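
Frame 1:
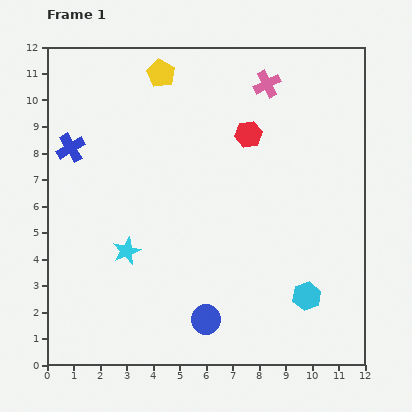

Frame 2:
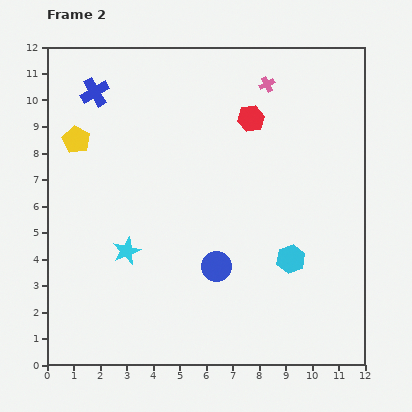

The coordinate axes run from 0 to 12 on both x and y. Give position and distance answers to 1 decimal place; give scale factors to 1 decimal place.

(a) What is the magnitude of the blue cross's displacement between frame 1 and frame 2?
2.3

The blue cross moved from (0.9, 8.2) to (1.8, 10.3), a distance of √(0.9² + 2.1²) ≈ 2.3.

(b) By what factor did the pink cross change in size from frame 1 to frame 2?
0.6×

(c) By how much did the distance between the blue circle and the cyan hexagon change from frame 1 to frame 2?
-1.1

Distance in frame 1: 3.9. Distance in frame 2: 2.8.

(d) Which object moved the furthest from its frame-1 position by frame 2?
the yellow pentagon

(moved 4.1; next 2.3)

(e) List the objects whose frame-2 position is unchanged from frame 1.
the pink cross, the cyan star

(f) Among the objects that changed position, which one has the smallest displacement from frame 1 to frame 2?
the red hexagon

(moved 0.6)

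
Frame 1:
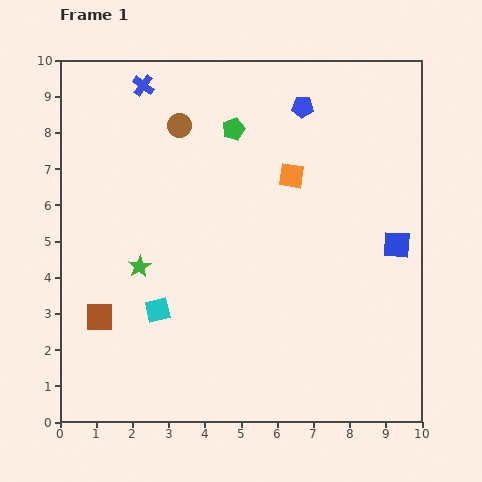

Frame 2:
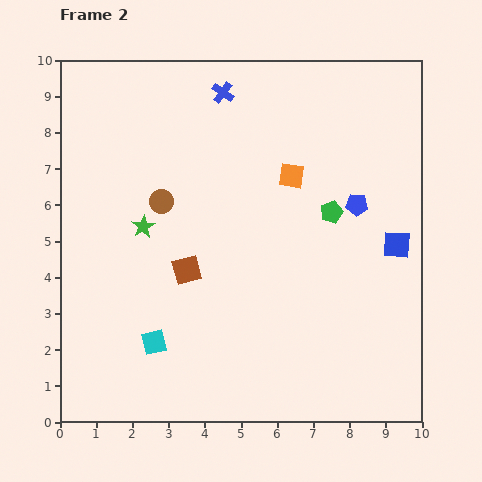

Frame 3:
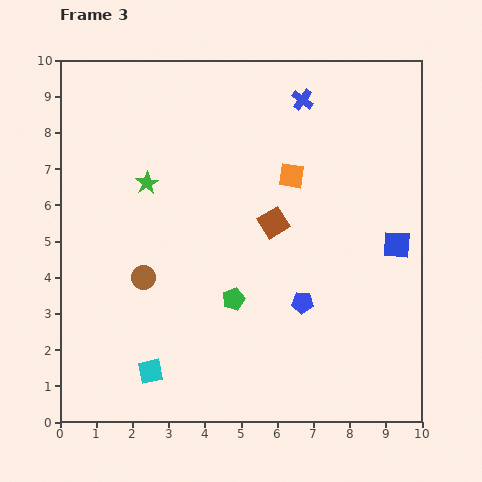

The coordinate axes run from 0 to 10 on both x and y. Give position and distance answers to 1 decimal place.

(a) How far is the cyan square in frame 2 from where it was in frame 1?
0.9

The cyan square moved from (2.7, 3.1) to (2.6, 2.2), a distance of √(0.1² + 0.9²) ≈ 0.9.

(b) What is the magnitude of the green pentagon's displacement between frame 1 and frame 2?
3.5

The green pentagon moved from (4.8, 8.1) to (7.5, 5.8), a distance of √(2.7² + 2.3²) ≈ 3.5.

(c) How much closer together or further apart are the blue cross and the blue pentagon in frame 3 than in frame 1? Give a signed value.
+1.2

Distance in frame 1: 4.4. Distance in frame 3: 5.6.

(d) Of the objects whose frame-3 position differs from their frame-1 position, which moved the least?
the cyan square

(moved 1.7)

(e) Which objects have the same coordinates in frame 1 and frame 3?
the orange square, the blue square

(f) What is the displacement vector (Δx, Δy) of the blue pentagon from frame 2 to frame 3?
(-1.5, -2.7)

The blue pentagon was at (8.2, 6.0) in frame 2 and (6.7, 3.3) in frame 3.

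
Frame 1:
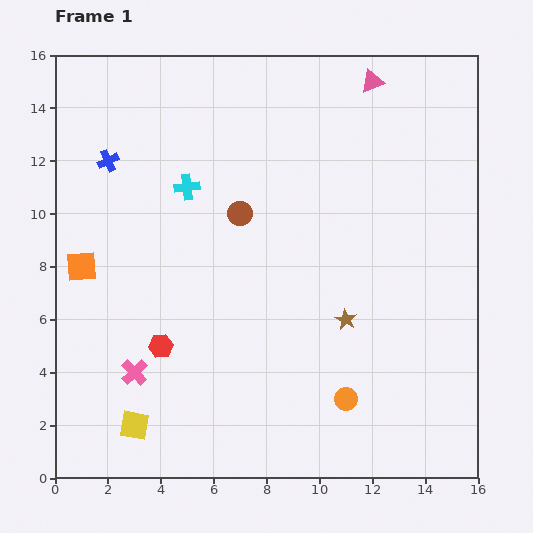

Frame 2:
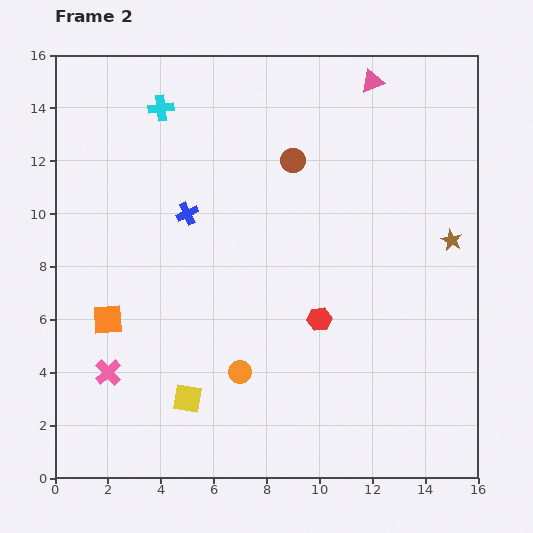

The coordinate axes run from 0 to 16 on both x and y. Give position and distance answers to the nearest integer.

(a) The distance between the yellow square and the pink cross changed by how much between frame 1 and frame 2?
+1

Distance in frame 1: 2. Distance in frame 2: 3.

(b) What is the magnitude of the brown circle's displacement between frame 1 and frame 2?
3

The brown circle moved from (7, 10) to (9, 12), a distance of √(2² + 2²) ≈ 3.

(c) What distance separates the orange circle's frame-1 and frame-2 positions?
4

The orange circle moved from (11, 3) to (7, 4), a distance of √(4² + 1²) ≈ 4.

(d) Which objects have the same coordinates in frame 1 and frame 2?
the pink triangle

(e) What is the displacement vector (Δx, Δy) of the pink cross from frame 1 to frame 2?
(-1, 0)

The pink cross was at (3, 4) in frame 1 and (2, 4) in frame 2.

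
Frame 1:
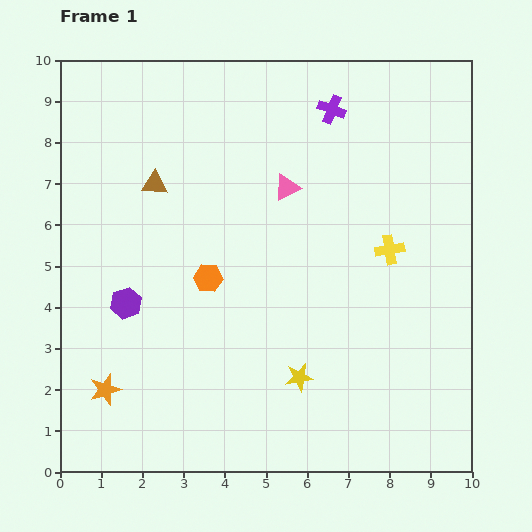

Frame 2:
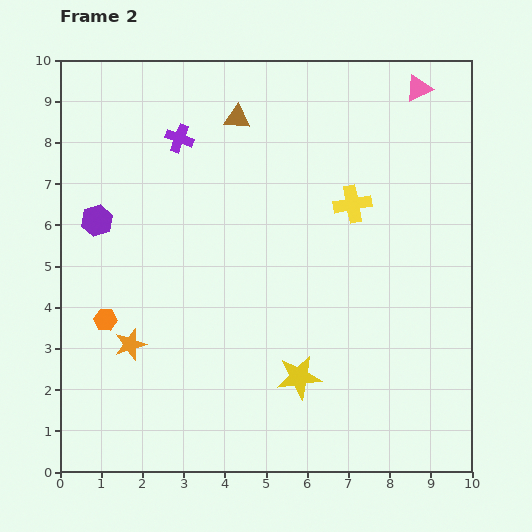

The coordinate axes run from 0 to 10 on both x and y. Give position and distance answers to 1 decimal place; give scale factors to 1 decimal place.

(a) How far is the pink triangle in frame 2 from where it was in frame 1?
4.0

The pink triangle moved from (5.5, 6.9) to (8.7, 9.3), a distance of √(3.2² + 2.4²) ≈ 4.0.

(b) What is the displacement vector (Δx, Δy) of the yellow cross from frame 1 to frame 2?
(-0.9, 1.1)

The yellow cross was at (8.0, 5.4) in frame 1 and (7.1, 6.5) in frame 2.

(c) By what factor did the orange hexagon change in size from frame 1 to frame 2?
0.8×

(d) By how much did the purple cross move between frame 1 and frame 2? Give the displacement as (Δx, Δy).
(-3.7, -0.7)

The purple cross was at (6.6, 8.8) in frame 1 and (2.9, 8.1) in frame 2.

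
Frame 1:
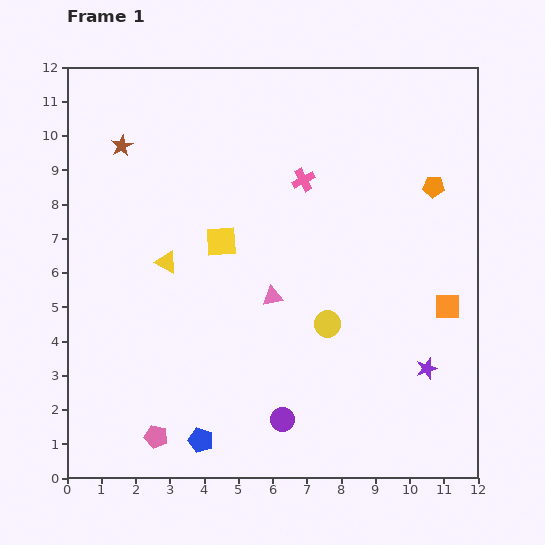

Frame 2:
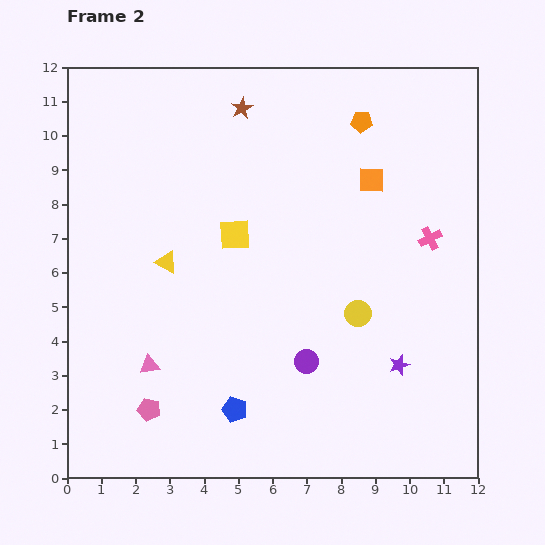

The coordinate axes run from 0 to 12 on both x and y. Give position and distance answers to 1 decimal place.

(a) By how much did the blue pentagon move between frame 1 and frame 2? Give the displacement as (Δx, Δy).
(1.0, 0.9)

The blue pentagon was at (3.9, 1.1) in frame 1 and (4.9, 2.0) in frame 2.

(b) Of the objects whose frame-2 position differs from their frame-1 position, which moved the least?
the yellow square

(moved 0.4)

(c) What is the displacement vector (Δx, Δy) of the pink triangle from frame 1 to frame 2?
(-3.6, -2.0)

The pink triangle was at (6.0, 5.3) in frame 1 and (2.4, 3.3) in frame 2.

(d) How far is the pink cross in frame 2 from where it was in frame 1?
4.1

The pink cross moved from (6.9, 8.7) to (10.6, 7.0), a distance of √(3.7² + 1.7²) ≈ 4.1.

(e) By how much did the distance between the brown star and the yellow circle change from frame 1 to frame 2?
-1.0

Distance in frame 1: 7.9. Distance in frame 2: 6.9.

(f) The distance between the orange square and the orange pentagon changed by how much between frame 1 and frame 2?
-1.8

Distance in frame 1: 3.5. Distance in frame 2: 1.7.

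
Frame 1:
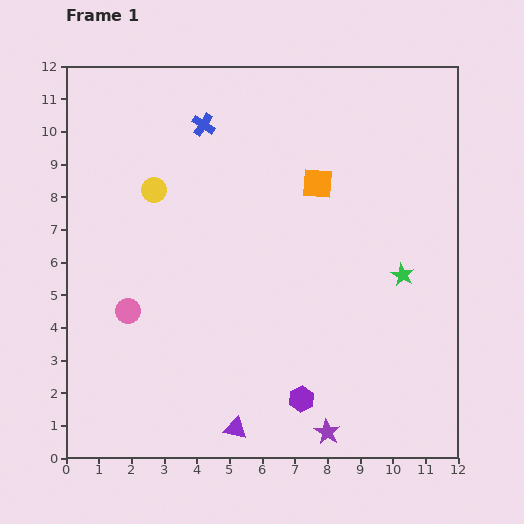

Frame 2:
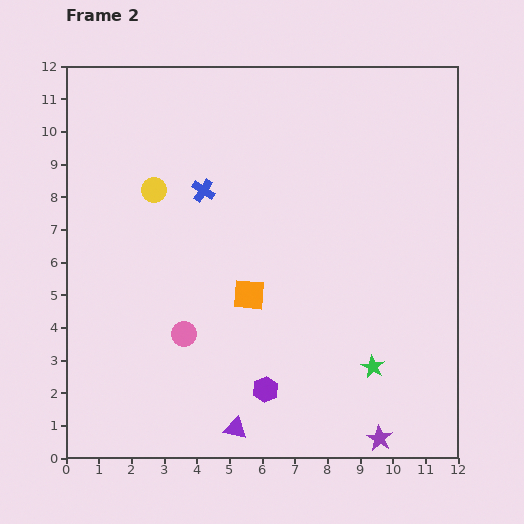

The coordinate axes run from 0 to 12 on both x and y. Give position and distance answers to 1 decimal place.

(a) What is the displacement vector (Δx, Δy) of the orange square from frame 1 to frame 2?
(-2.1, -3.4)

The orange square was at (7.7, 8.4) in frame 1 and (5.6, 5.0) in frame 2.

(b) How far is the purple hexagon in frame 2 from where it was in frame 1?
1.1

The purple hexagon moved from (7.2, 1.8) to (6.1, 2.1), a distance of √(1.1² + 0.3²) ≈ 1.1.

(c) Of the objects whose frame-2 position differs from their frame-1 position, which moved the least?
the purple hexagon

(moved 1.1)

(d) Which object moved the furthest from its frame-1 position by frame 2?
the orange square

(moved 4.0; next 2.9)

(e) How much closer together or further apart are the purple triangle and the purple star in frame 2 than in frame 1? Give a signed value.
+1.6

Distance in frame 1: 2.8. Distance in frame 2: 4.4.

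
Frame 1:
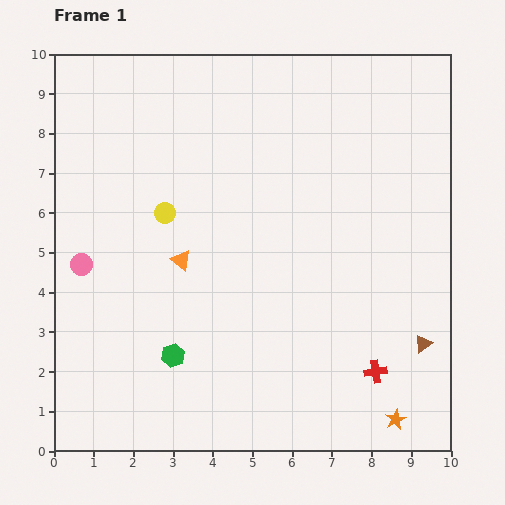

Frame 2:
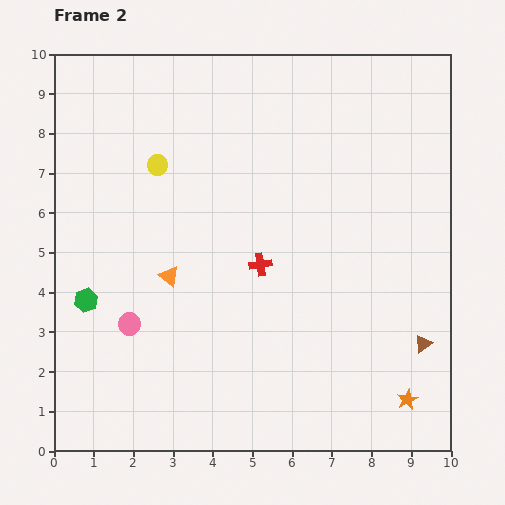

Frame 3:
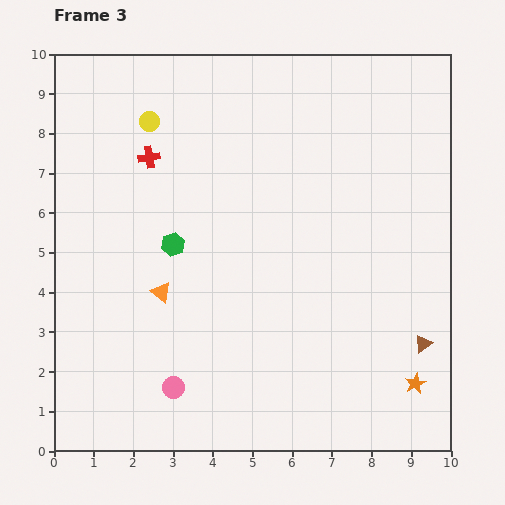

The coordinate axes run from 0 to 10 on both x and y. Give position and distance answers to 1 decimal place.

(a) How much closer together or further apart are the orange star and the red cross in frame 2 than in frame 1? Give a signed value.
+3.7

Distance in frame 1: 1.3. Distance in frame 2: 5.0.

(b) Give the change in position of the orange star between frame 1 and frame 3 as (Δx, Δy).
(0.5, 0.9)

The orange star was at (8.6, 0.8) in frame 1 and (9.1, 1.7) in frame 3.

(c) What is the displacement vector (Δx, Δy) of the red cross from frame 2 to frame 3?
(-2.8, 2.7)

The red cross was at (5.2, 4.7) in frame 2 and (2.4, 7.4) in frame 3.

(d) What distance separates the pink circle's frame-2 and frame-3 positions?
1.9

The pink circle moved from (1.9, 3.2) to (3.0, 1.6), a distance of √(1.1² + 1.6²) ≈ 1.9.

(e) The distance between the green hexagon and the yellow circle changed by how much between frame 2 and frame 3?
-0.6

Distance in frame 2: 3.8. Distance in frame 3: 3.2.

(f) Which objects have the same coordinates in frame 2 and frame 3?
the brown triangle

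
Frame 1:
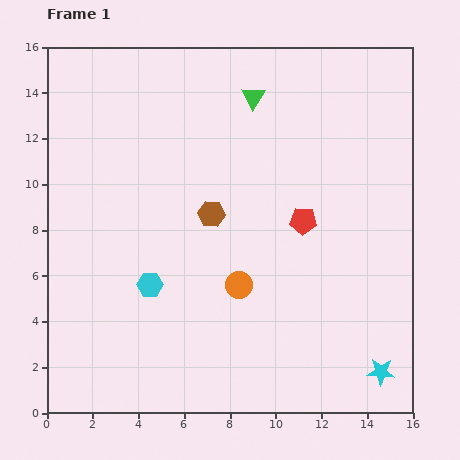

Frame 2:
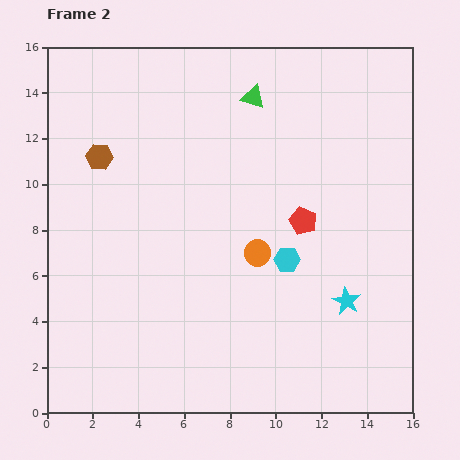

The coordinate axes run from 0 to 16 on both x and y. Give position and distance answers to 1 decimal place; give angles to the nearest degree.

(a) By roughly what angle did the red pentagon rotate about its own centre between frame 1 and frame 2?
21° clockwise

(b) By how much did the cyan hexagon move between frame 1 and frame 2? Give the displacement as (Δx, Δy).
(6.0, 1.1)

The cyan hexagon was at (4.5, 5.6) in frame 1 and (10.5, 6.7) in frame 2.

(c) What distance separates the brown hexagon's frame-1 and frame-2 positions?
5.5

The brown hexagon moved from (7.2, 8.7) to (2.3, 11.2), a distance of √(4.9² + 2.5²) ≈ 5.5.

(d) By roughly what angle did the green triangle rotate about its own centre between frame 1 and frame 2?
44° counter-clockwise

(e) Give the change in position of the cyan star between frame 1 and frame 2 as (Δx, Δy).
(-1.5, 3.1)

The cyan star was at (14.6, 1.8) in frame 1 and (13.1, 4.9) in frame 2.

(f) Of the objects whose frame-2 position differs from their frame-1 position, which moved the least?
the orange circle

(moved 1.6)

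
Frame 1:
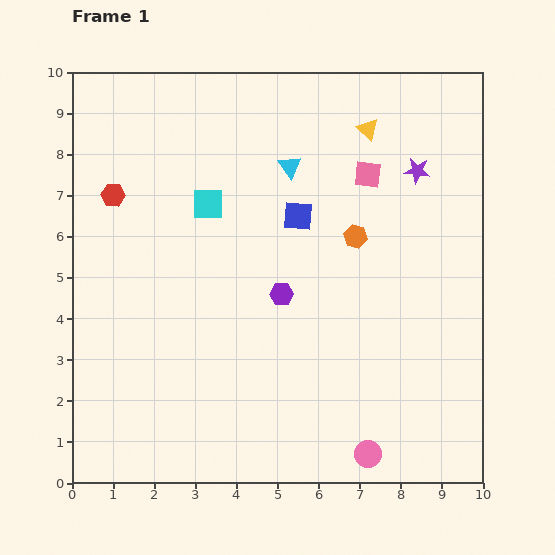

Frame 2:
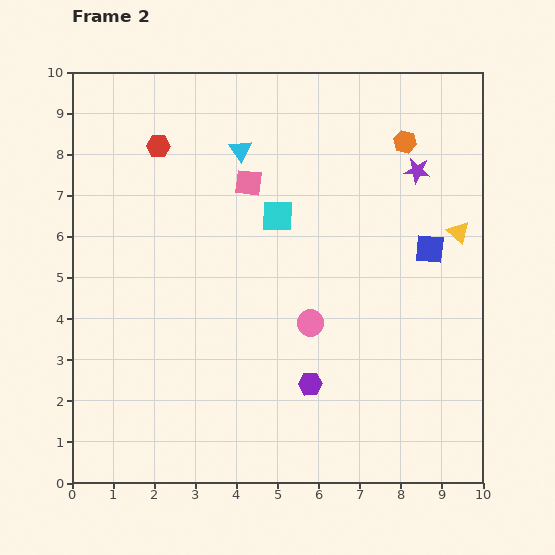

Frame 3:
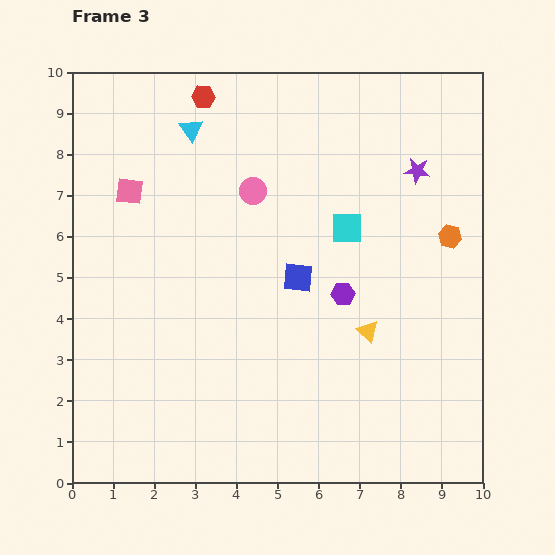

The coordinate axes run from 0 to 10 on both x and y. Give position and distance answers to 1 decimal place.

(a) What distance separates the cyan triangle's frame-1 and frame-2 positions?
1.3

The cyan triangle moved from (5.3, 7.7) to (4.1, 8.1), a distance of √(1.2² + 0.4²) ≈ 1.3.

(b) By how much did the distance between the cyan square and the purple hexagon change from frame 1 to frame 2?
+1.4

Distance in frame 1: 2.8. Distance in frame 2: 4.2.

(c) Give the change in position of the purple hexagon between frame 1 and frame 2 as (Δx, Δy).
(0.7, -2.2)

The purple hexagon was at (5.1, 4.6) in frame 1 and (5.8, 2.4) in frame 2.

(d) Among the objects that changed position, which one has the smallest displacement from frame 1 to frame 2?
the cyan triangle

(moved 1.3)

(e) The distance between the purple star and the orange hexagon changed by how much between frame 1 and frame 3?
-0.4

Distance in frame 1: 2.2. Distance in frame 3: 1.8.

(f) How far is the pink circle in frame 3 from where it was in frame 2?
3.5

The pink circle moved from (5.8, 3.9) to (4.4, 7.1), a distance of √(1.4² + 3.2²) ≈ 3.5.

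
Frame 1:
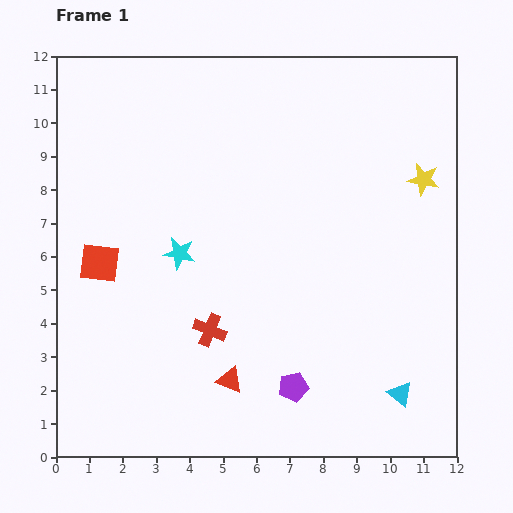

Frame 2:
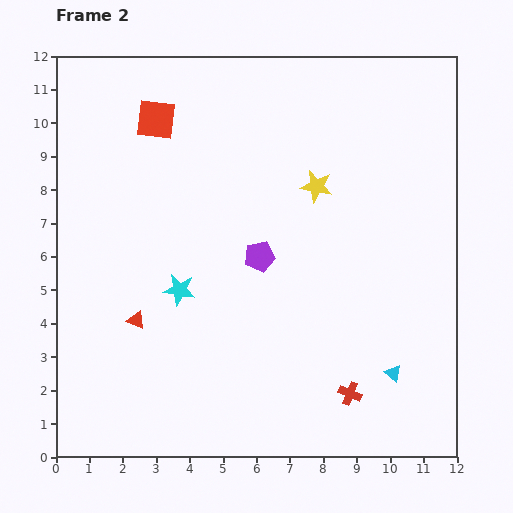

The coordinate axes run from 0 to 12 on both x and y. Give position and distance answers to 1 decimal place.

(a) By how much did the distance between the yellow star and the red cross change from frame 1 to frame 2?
-1.5

Distance in frame 1: 7.8. Distance in frame 2: 6.3.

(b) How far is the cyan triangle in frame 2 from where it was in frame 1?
0.6

The cyan triangle moved from (10.3, 1.9) to (10.1, 2.5), a distance of √(0.2² + 0.6²) ≈ 0.6.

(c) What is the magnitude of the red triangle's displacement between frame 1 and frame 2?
3.3

The red triangle moved from (5.2, 2.3) to (2.4, 4.1), a distance of √(2.8² + 1.8²) ≈ 3.3.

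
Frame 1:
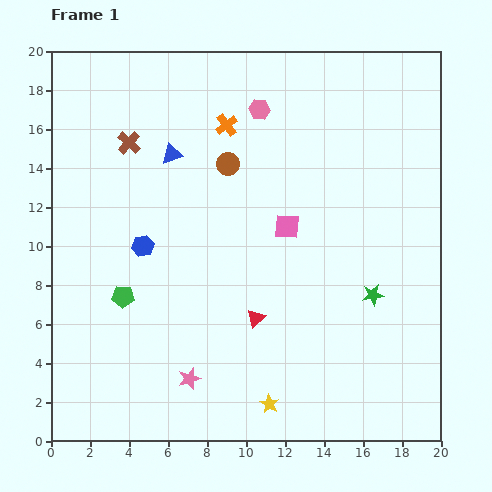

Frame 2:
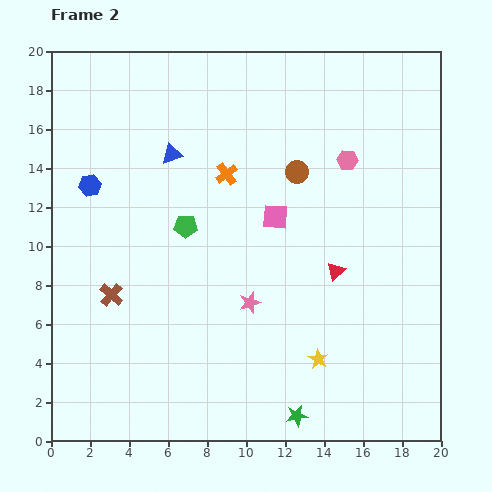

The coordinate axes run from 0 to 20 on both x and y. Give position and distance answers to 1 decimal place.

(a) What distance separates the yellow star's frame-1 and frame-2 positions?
3.4

The yellow star moved from (11.2, 1.9) to (13.7, 4.2), a distance of √(2.5² + 2.3²) ≈ 3.4.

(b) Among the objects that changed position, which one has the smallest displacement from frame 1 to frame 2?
the pink square

(moved 0.8)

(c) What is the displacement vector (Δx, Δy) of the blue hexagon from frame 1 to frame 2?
(-2.7, 3.1)

The blue hexagon was at (4.7, 10.0) in frame 1 and (2.0, 13.1) in frame 2.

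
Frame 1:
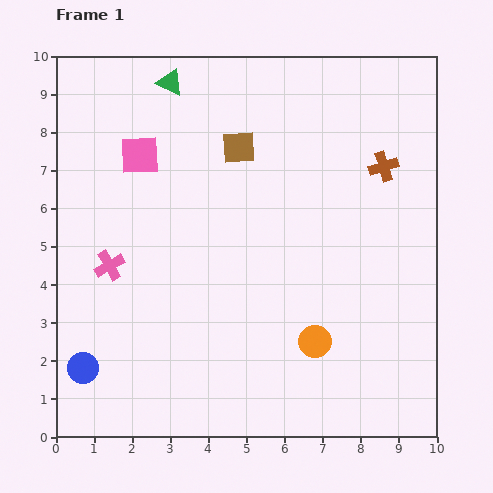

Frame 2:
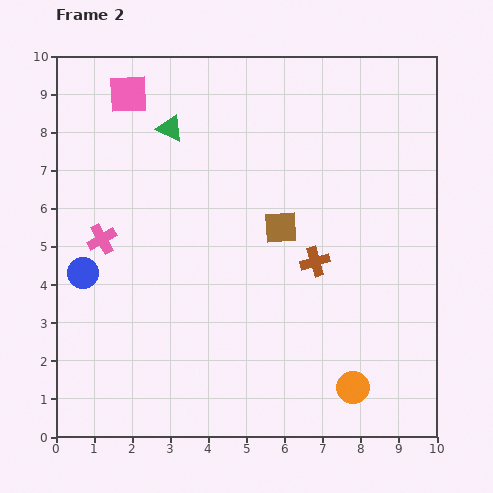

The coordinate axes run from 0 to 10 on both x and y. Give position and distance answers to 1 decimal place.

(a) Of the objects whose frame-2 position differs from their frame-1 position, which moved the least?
the pink cross

(moved 0.7)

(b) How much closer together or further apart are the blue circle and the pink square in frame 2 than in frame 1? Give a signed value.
-0.9

Distance in frame 1: 5.8. Distance in frame 2: 4.9.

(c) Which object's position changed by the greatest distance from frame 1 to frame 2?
the brown cross

(moved 3.1; next 2.5)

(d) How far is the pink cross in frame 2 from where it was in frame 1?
0.7

The pink cross moved from (1.4, 4.5) to (1.2, 5.2), a distance of √(0.2² + 0.7²) ≈ 0.7.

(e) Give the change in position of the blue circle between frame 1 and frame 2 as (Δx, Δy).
(0.0, 2.5)

The blue circle was at (0.7, 1.8) in frame 1 and (0.7, 4.3) in frame 2.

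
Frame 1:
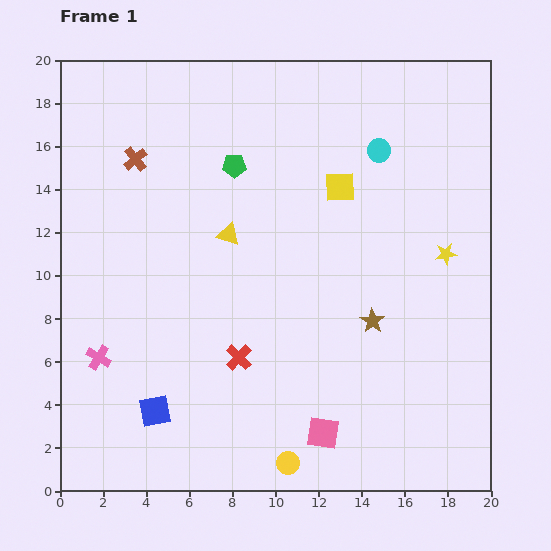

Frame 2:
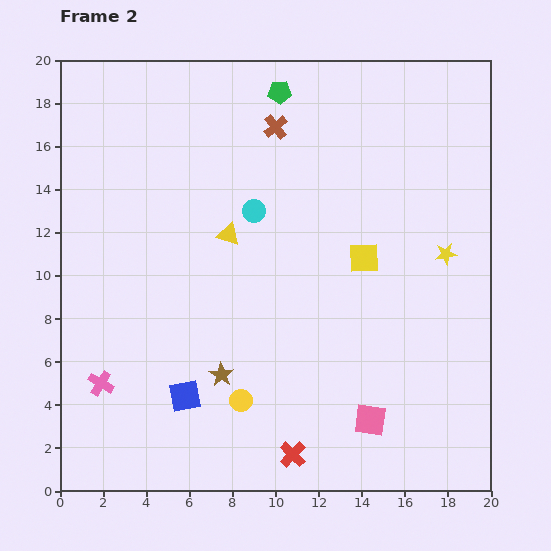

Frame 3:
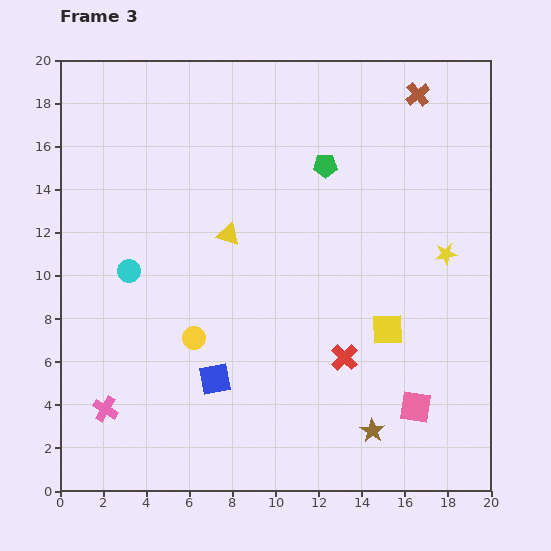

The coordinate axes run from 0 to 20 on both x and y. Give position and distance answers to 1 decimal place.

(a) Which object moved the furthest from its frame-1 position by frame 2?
the brown star

(moved 7.4; next 6.7)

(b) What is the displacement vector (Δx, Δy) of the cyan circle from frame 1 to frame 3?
(-11.6, -5.6)

The cyan circle was at (14.8, 15.8) in frame 1 and (3.2, 10.2) in frame 3.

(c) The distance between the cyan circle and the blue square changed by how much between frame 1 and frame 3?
-9.6

Distance in frame 1: 16.0. Distance in frame 3: 6.4.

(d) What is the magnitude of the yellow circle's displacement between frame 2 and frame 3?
3.6

The yellow circle moved from (8.4, 4.2) to (6.2, 7.1), a distance of √(2.2² + 2.9²) ≈ 3.6.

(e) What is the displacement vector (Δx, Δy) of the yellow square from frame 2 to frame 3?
(1.1, -3.3)

The yellow square was at (14.1, 10.8) in frame 2 and (15.2, 7.5) in frame 3.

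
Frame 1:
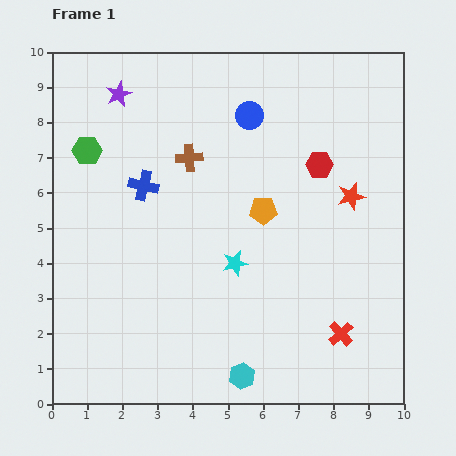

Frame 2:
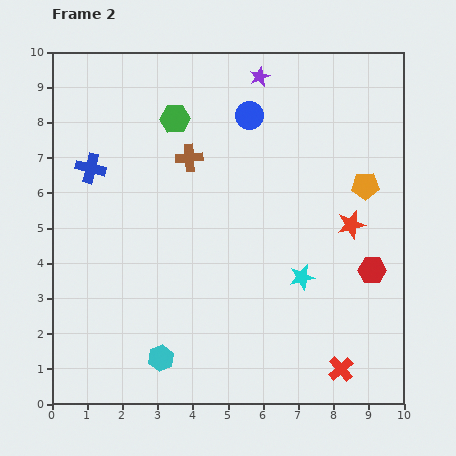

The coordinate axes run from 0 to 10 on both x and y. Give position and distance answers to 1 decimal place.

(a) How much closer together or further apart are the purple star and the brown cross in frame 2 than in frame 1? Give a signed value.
+0.3

Distance in frame 1: 2.7. Distance in frame 2: 3.0.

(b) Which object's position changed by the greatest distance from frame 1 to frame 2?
the purple star

(moved 4.0; next 3.4)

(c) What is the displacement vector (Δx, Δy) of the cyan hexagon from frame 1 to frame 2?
(-2.3, 0.5)

The cyan hexagon was at (5.4, 0.8) in frame 1 and (3.1, 1.3) in frame 2.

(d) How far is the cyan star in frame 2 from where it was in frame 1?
1.9

The cyan star moved from (5.2, 4.0) to (7.1, 3.6), a distance of √(1.9² + 0.4²) ≈ 1.9.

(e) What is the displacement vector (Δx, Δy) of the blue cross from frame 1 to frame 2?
(-1.5, 0.5)

The blue cross was at (2.6, 6.2) in frame 1 and (1.1, 6.7) in frame 2.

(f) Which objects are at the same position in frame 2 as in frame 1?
the blue circle, the brown cross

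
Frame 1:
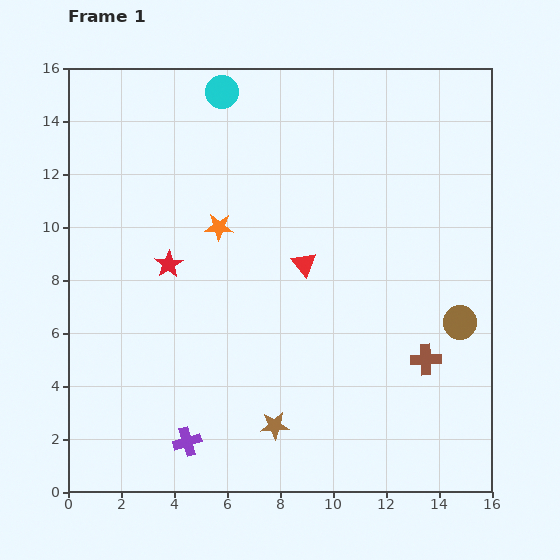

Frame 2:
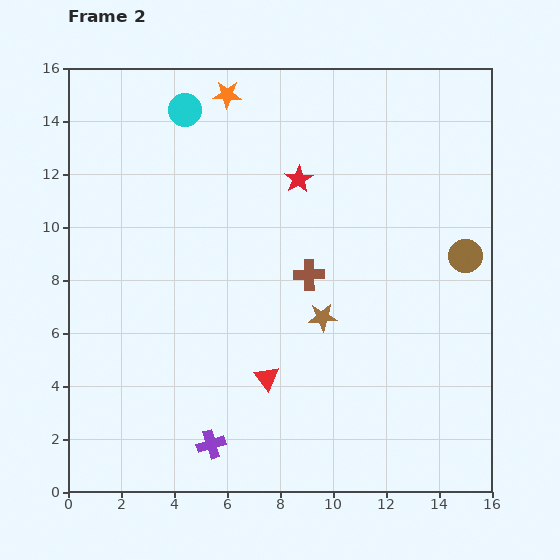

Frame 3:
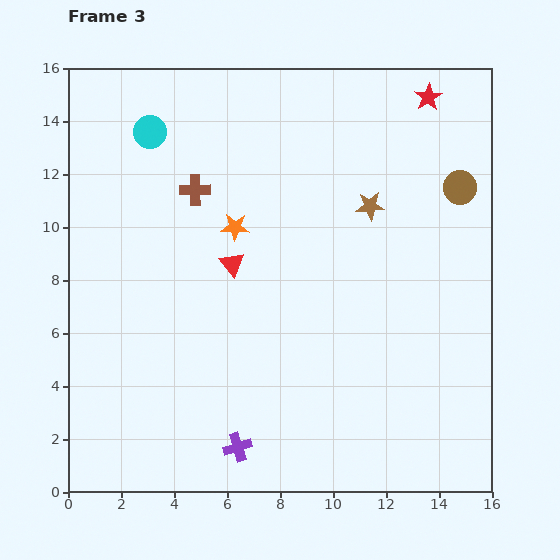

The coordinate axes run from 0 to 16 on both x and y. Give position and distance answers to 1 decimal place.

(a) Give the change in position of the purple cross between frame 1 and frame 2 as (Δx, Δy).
(0.9, -0.1)

The purple cross was at (4.5, 1.9) in frame 1 and (5.4, 1.8) in frame 2.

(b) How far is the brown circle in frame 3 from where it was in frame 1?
5.1

The brown circle moved from (14.8, 6.4) to (14.8, 11.5), a distance of √(0.0² + 5.1²) ≈ 5.1.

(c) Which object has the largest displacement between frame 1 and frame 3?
the red star

(moved 11.7; next 10.8)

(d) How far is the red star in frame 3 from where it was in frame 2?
5.8

The red star moved from (8.7, 11.8) to (13.6, 14.9), a distance of √(4.9² + 3.1²) ≈ 5.8.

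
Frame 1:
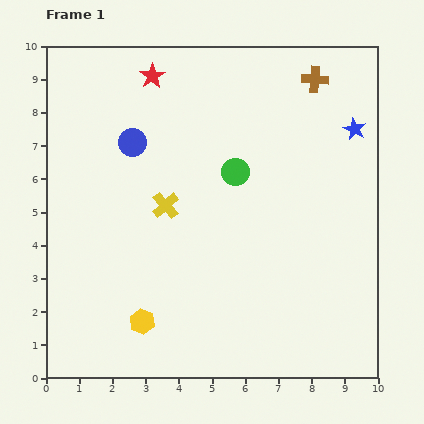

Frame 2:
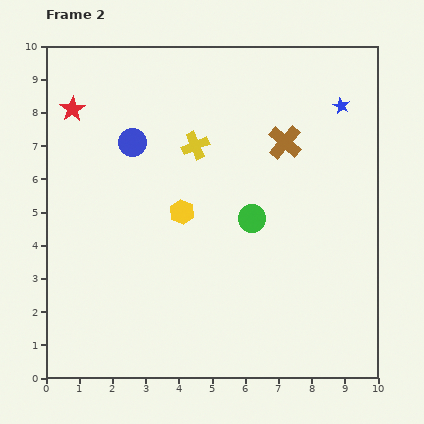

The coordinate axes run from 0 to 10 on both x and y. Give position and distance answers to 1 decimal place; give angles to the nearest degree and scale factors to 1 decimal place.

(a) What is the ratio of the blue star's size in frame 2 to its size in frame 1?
0.7×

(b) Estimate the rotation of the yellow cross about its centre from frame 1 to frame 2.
19° clockwise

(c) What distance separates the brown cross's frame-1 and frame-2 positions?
2.1

The brown cross moved from (8.1, 9.0) to (7.2, 7.1), a distance of √(0.9² + 1.9²) ≈ 2.1.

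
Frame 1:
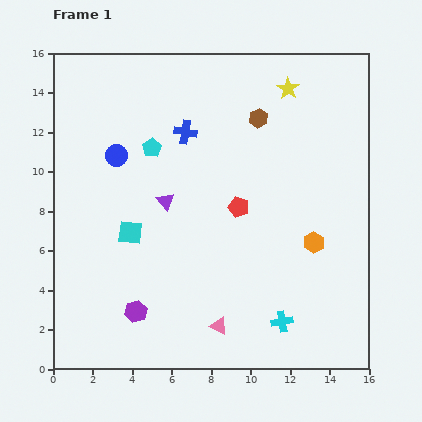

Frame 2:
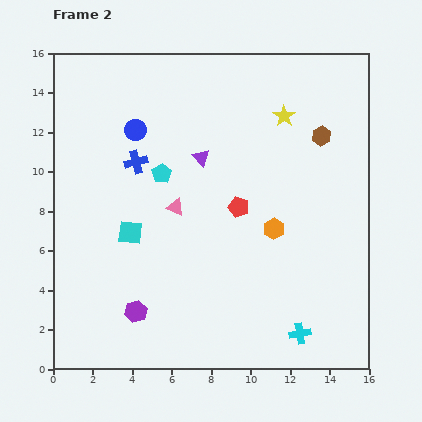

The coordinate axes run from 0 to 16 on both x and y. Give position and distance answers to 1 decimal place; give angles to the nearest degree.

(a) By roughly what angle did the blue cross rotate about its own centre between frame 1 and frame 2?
24° counter-clockwise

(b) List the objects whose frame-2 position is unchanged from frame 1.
the purple hexagon, the red pentagon, the cyan square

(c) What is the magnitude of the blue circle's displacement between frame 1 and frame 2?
1.6

The blue circle moved from (3.2, 10.8) to (4.2, 12.1), a distance of √(1.0² + 1.3²) ≈ 1.6.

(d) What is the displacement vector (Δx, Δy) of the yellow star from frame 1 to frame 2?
(-0.2, -1.4)

The yellow star was at (11.9, 14.2) in frame 1 and (11.7, 12.8) in frame 2.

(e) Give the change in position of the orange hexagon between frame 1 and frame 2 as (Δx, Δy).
(-2.0, 0.7)

The orange hexagon was at (13.2, 6.4) in frame 1 and (11.2, 7.1) in frame 2.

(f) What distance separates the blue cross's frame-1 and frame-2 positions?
2.9

The blue cross moved from (6.7, 12.0) to (4.2, 10.5), a distance of √(2.5² + 1.5²) ≈ 2.9.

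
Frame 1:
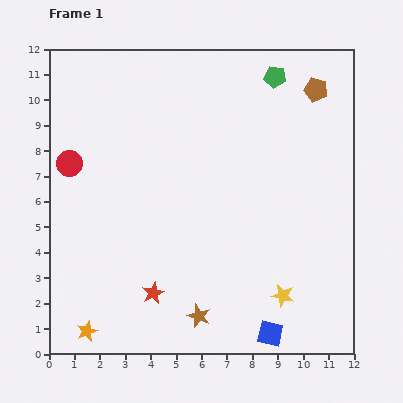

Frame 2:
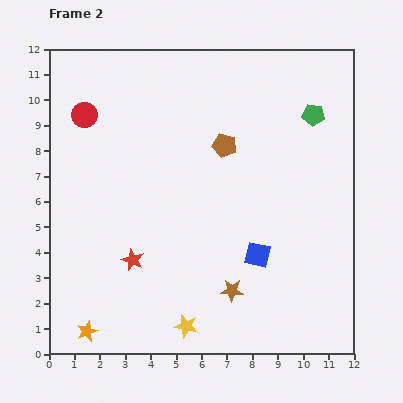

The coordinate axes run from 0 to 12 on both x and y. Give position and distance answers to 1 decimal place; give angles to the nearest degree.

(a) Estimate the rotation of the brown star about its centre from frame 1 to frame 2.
18° counter-clockwise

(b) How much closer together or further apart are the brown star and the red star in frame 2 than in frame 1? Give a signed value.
+2.1

Distance in frame 1: 2.0. Distance in frame 2: 4.1.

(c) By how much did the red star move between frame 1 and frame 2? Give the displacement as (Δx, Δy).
(-0.8, 1.3)

The red star was at (4.1, 2.4) in frame 1 and (3.3, 3.7) in frame 2.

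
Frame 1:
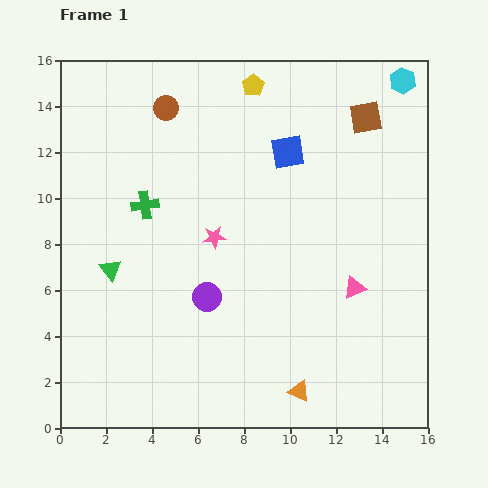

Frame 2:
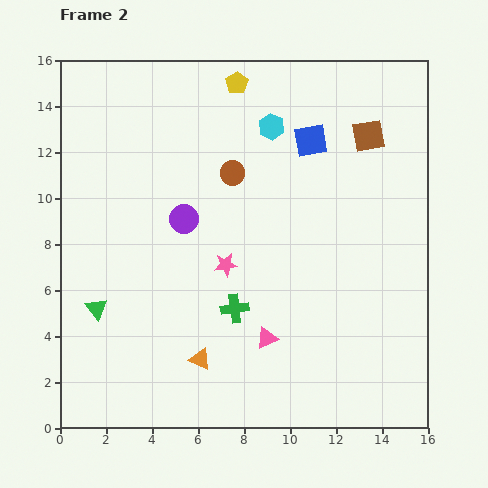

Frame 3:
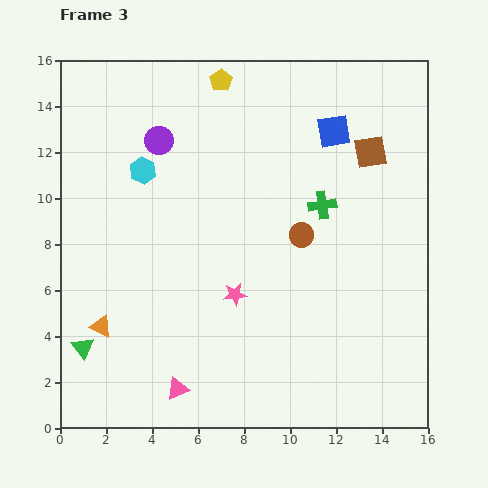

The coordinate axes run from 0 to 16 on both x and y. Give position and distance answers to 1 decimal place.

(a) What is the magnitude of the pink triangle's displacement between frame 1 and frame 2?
4.4

The pink triangle moved from (12.8, 6.1) to (9.0, 3.9), a distance of √(3.8² + 2.2²) ≈ 4.4.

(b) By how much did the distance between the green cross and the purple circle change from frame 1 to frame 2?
-0.3

Distance in frame 1: 4.8. Distance in frame 2: 4.5.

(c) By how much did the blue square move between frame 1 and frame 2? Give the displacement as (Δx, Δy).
(1.0, 0.5)

The blue square was at (9.9, 12.0) in frame 1 and (10.9, 12.5) in frame 2.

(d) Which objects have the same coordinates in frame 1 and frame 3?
none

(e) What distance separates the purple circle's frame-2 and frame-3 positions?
3.6

The purple circle moved from (5.4, 9.1) to (4.3, 12.5), a distance of √(1.1² + 3.4²) ≈ 3.6.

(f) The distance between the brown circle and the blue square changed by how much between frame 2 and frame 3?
+1.0

Distance in frame 2: 3.7. Distance in frame 3: 4.7.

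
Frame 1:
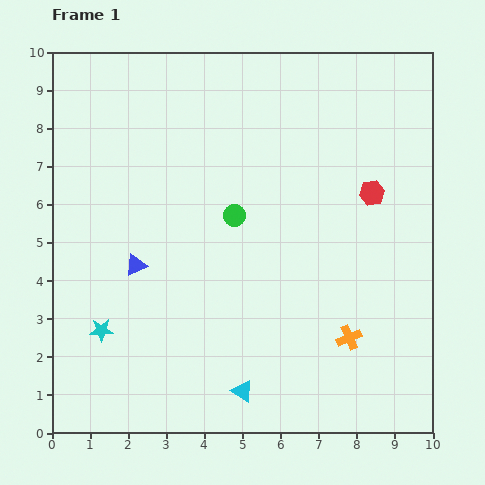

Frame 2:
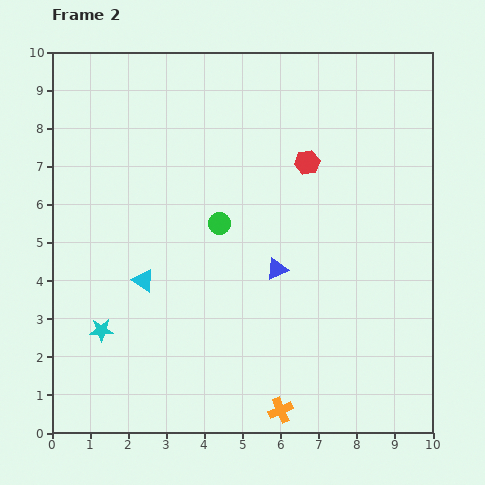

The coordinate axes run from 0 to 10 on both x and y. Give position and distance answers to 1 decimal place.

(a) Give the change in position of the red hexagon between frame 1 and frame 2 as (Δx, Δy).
(-1.7, 0.8)

The red hexagon was at (8.4, 6.3) in frame 1 and (6.7, 7.1) in frame 2.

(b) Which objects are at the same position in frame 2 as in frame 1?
the cyan star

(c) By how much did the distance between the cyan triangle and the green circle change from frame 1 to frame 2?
-2.1

Distance in frame 1: 4.6. Distance in frame 2: 2.5.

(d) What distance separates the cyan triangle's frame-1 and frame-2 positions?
3.9

The cyan triangle moved from (5.0, 1.1) to (2.4, 4.0), a distance of √(2.6² + 2.9²) ≈ 3.9.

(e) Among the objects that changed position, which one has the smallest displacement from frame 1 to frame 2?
the green circle

(moved 0.4)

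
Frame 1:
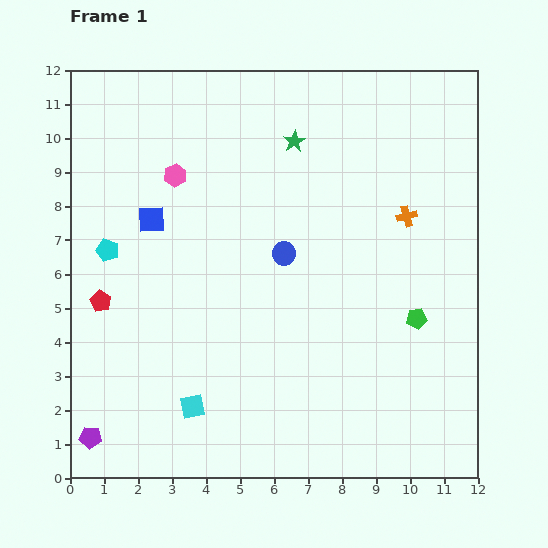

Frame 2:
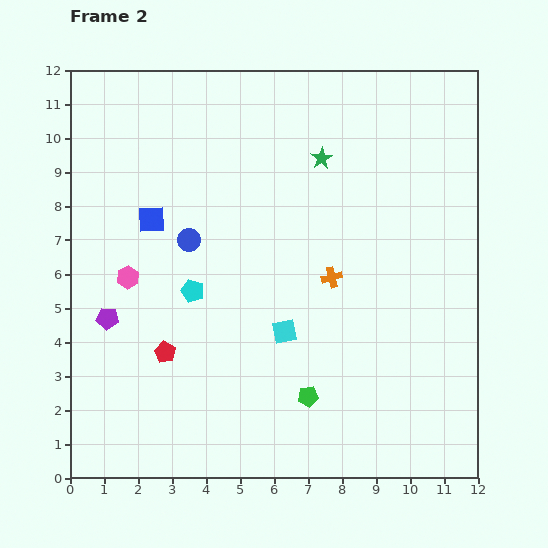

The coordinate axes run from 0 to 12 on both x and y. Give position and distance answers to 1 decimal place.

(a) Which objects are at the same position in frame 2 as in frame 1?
the blue square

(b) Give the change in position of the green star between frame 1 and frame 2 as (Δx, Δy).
(0.8, -0.5)

The green star was at (6.6, 9.9) in frame 1 and (7.4, 9.4) in frame 2.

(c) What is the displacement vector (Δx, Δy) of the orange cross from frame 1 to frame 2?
(-2.2, -1.8)

The orange cross was at (9.9, 7.7) in frame 1 and (7.7, 5.9) in frame 2.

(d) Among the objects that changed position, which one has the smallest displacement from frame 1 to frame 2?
the green star

(moved 0.9)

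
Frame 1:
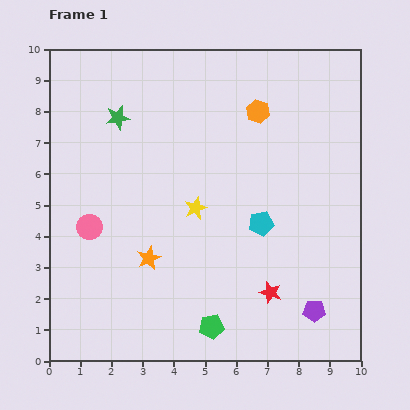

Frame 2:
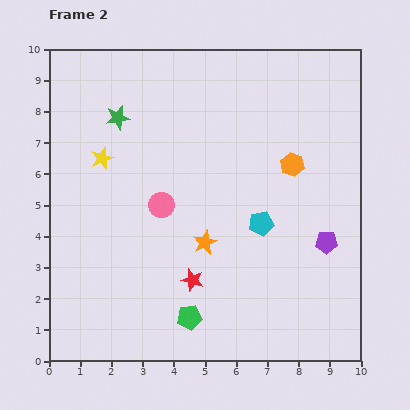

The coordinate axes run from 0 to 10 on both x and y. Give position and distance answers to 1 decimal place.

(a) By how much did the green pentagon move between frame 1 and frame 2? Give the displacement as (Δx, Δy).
(-0.7, 0.3)

The green pentagon was at (5.2, 1.1) in frame 1 and (4.5, 1.4) in frame 2.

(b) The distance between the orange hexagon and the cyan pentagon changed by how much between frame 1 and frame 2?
-1.5

Distance in frame 1: 3.6. Distance in frame 2: 2.1.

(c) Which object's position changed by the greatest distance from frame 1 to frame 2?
the yellow star

(moved 3.4; next 2.5)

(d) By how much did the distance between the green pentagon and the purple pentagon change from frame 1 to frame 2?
+1.7

Distance in frame 1: 3.3. Distance in frame 2: 5.0.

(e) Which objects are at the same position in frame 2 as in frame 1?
the cyan pentagon, the green star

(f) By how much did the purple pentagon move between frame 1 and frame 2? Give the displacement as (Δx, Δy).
(0.4, 2.2)

The purple pentagon was at (8.5, 1.6) in frame 1 and (8.9, 3.8) in frame 2.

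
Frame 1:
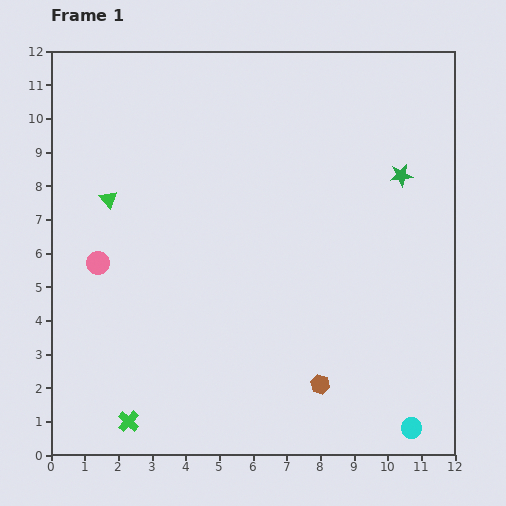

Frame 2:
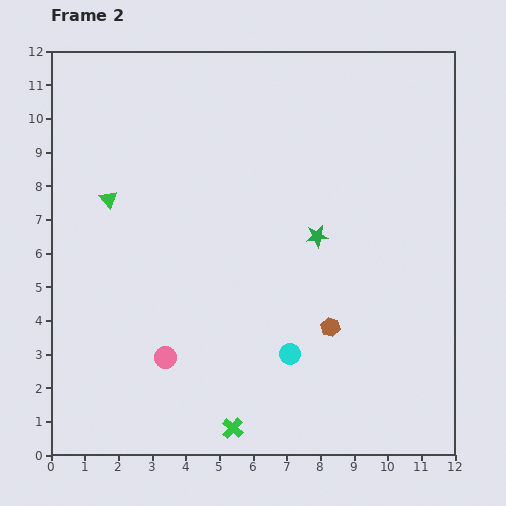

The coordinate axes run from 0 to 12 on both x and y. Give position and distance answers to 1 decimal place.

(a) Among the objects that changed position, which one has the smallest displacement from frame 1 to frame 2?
the brown hexagon

(moved 1.7)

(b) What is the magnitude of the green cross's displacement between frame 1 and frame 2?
3.1

The green cross moved from (2.3, 1.0) to (5.4, 0.8), a distance of √(3.1² + 0.2²) ≈ 3.1.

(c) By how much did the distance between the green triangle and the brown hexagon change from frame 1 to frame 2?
-0.8

Distance in frame 1: 8.4. Distance in frame 2: 7.6.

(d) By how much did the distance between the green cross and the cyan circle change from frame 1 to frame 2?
-5.6

Distance in frame 1: 8.4. Distance in frame 2: 2.8.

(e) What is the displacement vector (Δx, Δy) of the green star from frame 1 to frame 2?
(-2.5, -1.8)

The green star was at (10.4, 8.3) in frame 1 and (7.9, 6.5) in frame 2.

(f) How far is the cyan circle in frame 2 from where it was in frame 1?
4.2

The cyan circle moved from (10.7, 0.8) to (7.1, 3.0), a distance of √(3.6² + 2.2²) ≈ 4.2.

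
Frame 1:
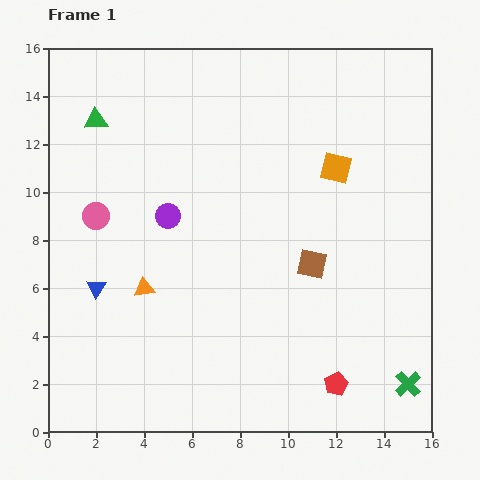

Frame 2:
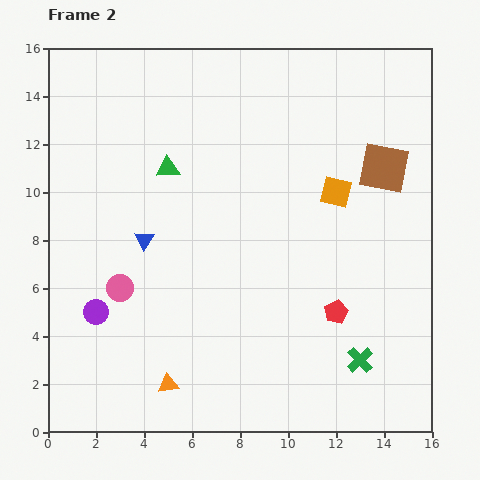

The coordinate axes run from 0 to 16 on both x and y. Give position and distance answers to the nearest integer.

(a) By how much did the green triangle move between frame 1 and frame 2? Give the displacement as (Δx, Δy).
(3, -2)

The green triangle was at (2, 13) in frame 1 and (5, 11) in frame 2.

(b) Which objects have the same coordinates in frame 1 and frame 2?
none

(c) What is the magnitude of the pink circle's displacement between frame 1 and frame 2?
3

The pink circle moved from (2, 9) to (3, 6), a distance of √(1² + 3²) ≈ 3.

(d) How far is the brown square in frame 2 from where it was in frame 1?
5

The brown square moved from (11, 7) to (14, 11), a distance of √(3² + 4²) ≈ 5.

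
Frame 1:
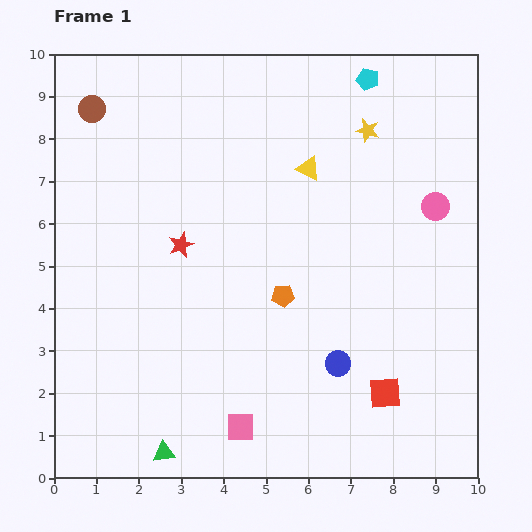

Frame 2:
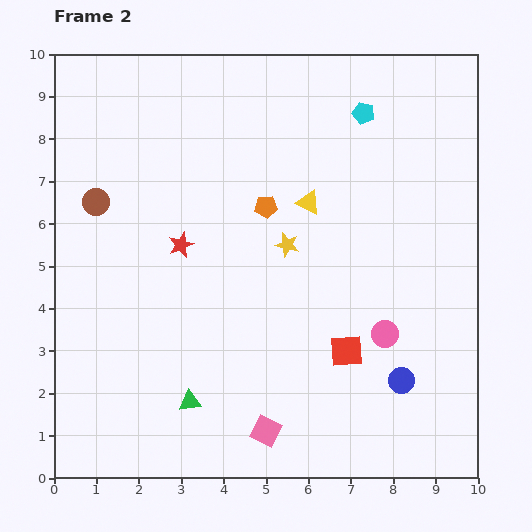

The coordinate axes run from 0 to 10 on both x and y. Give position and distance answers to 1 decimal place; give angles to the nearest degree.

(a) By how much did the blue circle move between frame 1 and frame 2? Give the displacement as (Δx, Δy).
(1.5, -0.4)

The blue circle was at (6.7, 2.7) in frame 1 and (8.2, 2.3) in frame 2.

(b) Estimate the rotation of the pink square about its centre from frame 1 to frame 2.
27° clockwise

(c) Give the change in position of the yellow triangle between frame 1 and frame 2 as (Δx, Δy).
(0.0, -0.8)

The yellow triangle was at (6.0, 7.3) in frame 1 and (6.0, 6.5) in frame 2.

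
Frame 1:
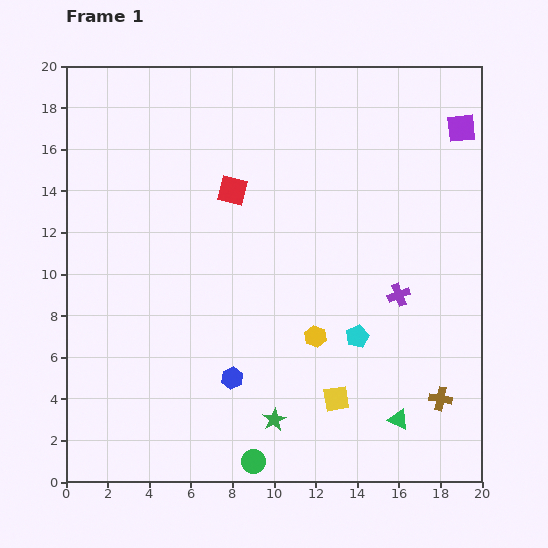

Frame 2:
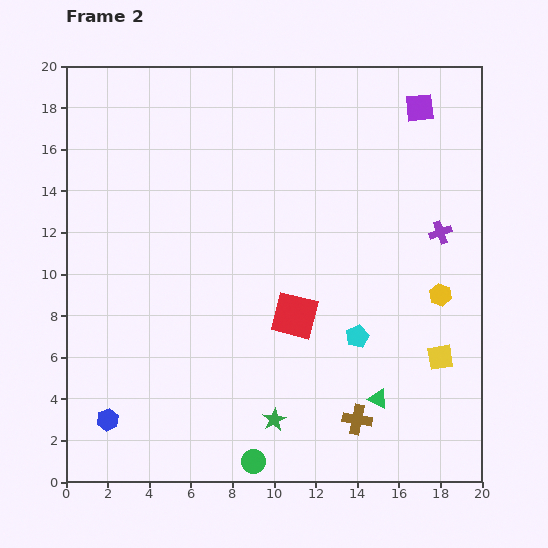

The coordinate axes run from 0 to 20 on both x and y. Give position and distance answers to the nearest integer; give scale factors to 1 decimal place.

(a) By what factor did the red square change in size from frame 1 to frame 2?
1.6×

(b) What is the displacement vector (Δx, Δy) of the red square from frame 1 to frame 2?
(3, -6)

The red square was at (8, 14) in frame 1 and (11, 8) in frame 2.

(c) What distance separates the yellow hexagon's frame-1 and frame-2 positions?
6

The yellow hexagon moved from (12, 7) to (18, 9), a distance of √(6² + 2²) ≈ 6.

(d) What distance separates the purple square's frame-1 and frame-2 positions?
2

The purple square moved from (19, 17) to (17, 18), a distance of √(2² + 1²) ≈ 2.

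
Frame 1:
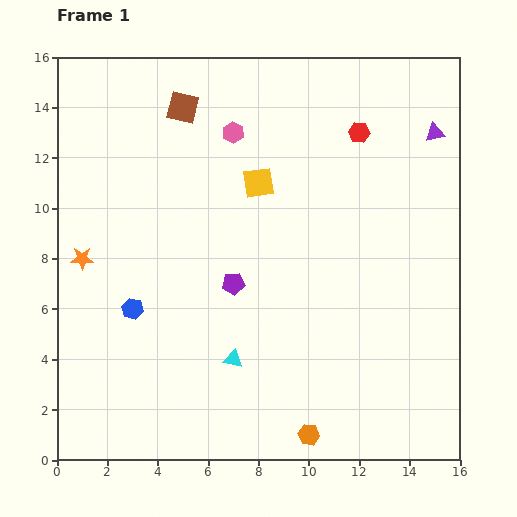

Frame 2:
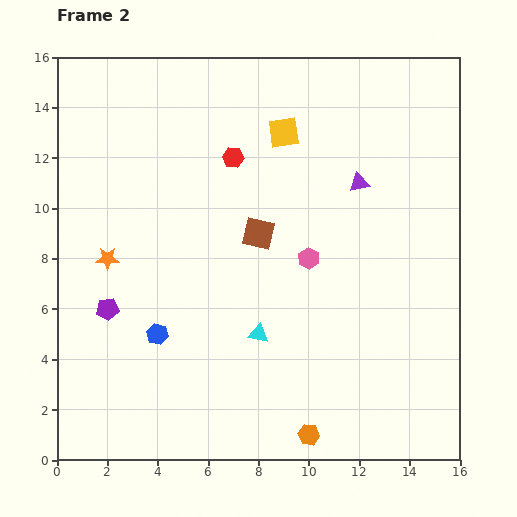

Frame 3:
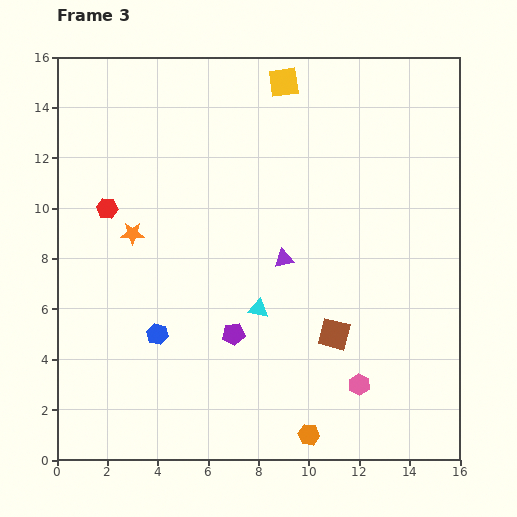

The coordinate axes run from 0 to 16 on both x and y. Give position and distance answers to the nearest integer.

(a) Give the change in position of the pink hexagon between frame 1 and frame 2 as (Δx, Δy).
(3, -5)

The pink hexagon was at (7, 13) in frame 1 and (10, 8) in frame 2.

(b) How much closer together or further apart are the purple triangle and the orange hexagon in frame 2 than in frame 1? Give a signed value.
-3

Distance in frame 1: 13. Distance in frame 2: 10.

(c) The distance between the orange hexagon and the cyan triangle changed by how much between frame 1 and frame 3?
+1

Distance in frame 1: 4. Distance in frame 3: 5.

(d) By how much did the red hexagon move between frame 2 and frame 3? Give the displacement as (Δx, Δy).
(-5, -2)

The red hexagon was at (7, 12) in frame 2 and (2, 10) in frame 3.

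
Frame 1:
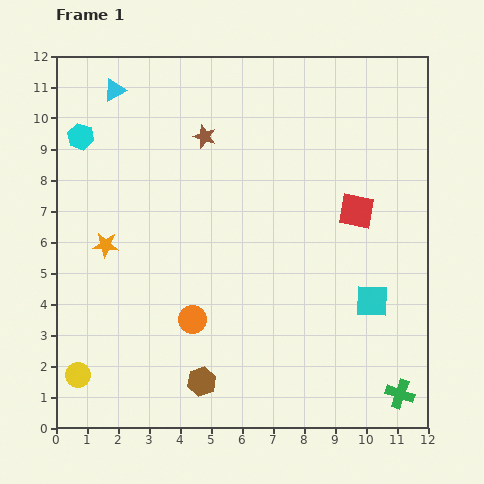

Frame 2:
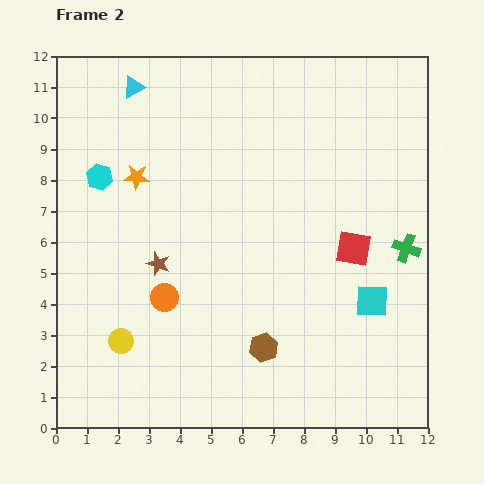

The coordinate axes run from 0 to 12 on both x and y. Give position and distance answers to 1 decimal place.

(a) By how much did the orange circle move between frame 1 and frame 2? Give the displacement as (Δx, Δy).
(-0.9, 0.7)

The orange circle was at (4.4, 3.5) in frame 1 and (3.5, 4.2) in frame 2.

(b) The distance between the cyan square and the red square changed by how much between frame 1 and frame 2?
-1.1

Distance in frame 1: 2.9. Distance in frame 2: 1.8.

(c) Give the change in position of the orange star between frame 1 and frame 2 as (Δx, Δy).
(1.0, 2.2)

The orange star was at (1.6, 5.9) in frame 1 and (2.6, 8.1) in frame 2.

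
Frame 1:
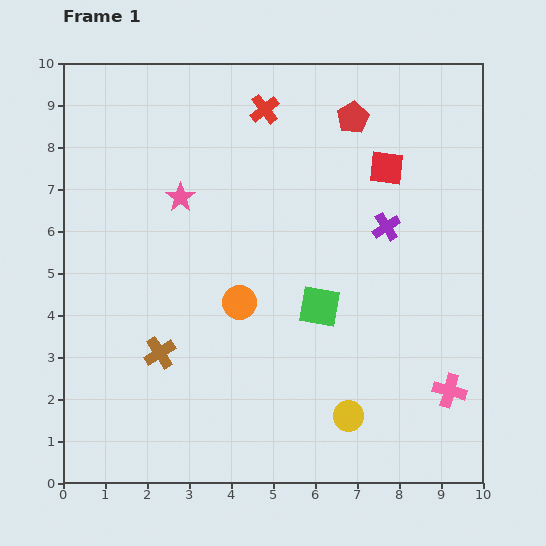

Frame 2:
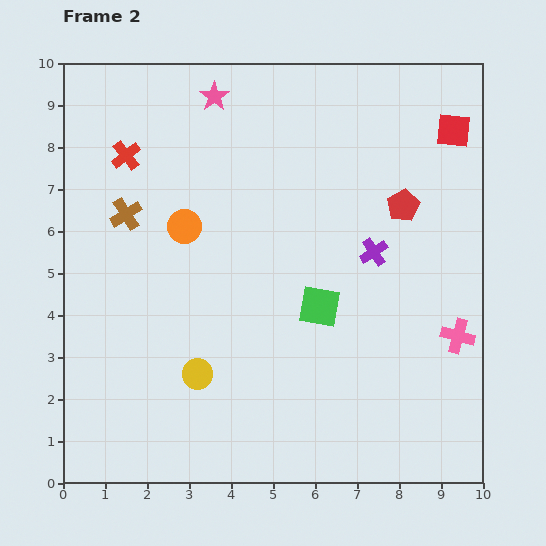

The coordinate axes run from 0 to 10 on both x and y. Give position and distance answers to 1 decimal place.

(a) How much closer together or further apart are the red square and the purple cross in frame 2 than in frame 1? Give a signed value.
+2.1

Distance in frame 1: 1.4. Distance in frame 2: 3.5.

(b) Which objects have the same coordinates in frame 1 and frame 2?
the green square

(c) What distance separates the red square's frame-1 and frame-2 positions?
1.8

The red square moved from (7.7, 7.5) to (9.3, 8.4), a distance of √(1.6² + 0.9²) ≈ 1.8.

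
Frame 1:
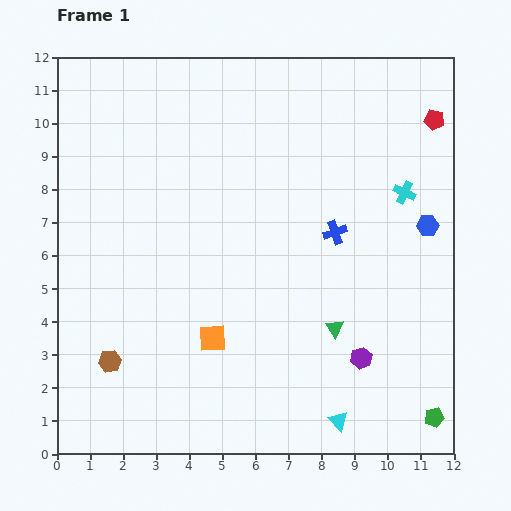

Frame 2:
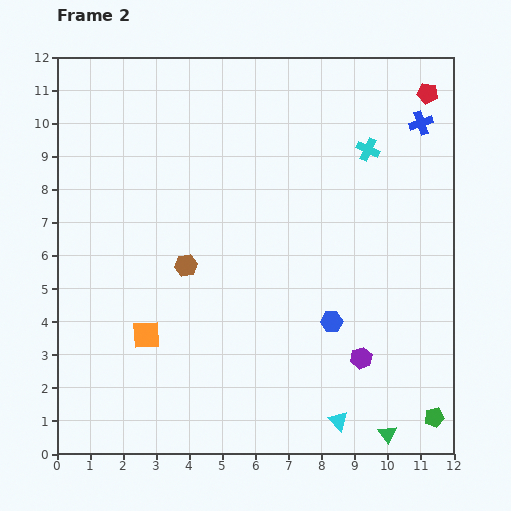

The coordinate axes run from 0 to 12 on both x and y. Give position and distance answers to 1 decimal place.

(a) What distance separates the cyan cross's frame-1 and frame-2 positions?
1.7

The cyan cross moved from (10.5, 7.9) to (9.4, 9.2), a distance of √(1.1² + 1.3²) ≈ 1.7.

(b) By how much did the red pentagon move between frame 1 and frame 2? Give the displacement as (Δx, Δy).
(-0.2, 0.8)

The red pentagon was at (11.4, 10.1) in frame 1 and (11.2, 10.9) in frame 2.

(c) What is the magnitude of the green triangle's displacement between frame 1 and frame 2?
3.6

The green triangle moved from (8.4, 3.8) to (10.0, 0.6), a distance of √(1.6² + 3.2²) ≈ 3.6.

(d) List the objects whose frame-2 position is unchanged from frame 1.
the green pentagon, the purple hexagon, the cyan triangle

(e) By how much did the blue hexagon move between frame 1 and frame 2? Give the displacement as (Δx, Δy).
(-2.9, -2.9)

The blue hexagon was at (11.2, 6.9) in frame 1 and (8.3, 4.0) in frame 2.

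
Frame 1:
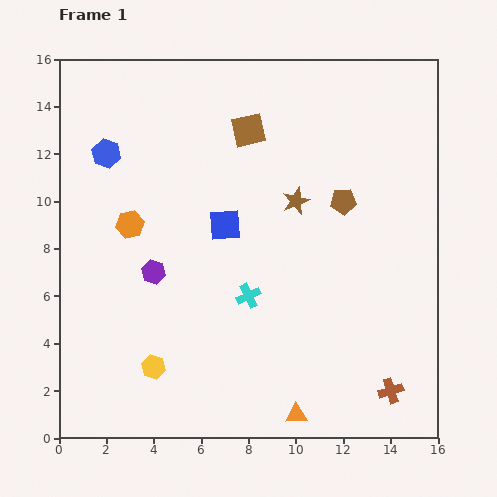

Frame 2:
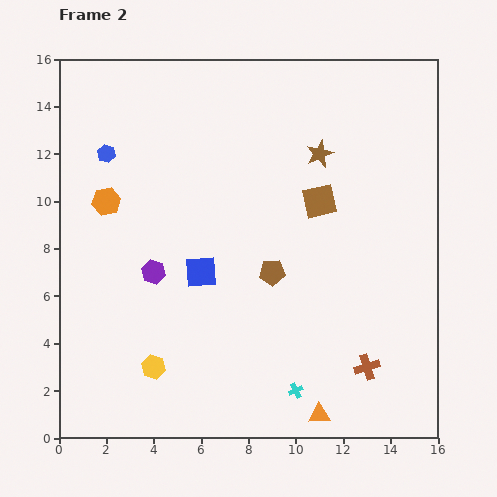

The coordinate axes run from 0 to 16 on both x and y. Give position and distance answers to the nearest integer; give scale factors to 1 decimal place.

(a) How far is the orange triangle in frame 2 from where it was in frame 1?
1

The orange triangle moved from (10, 1) to (11, 1), a distance of √(1² + 0²) ≈ 1.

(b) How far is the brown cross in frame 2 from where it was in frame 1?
1

The brown cross moved from (14, 2) to (13, 3), a distance of √(1² + 1²) ≈ 1.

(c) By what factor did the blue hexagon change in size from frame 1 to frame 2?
0.6×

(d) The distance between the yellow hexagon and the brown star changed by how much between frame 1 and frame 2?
+2

Distance in frame 1: 9. Distance in frame 2: 11.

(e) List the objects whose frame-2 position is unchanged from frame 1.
the purple hexagon, the yellow hexagon, the blue hexagon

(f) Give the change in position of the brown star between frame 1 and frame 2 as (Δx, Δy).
(1, 2)

The brown star was at (10, 10) in frame 1 and (11, 12) in frame 2.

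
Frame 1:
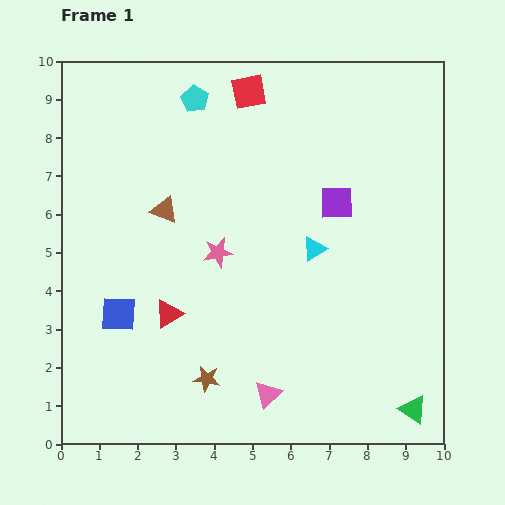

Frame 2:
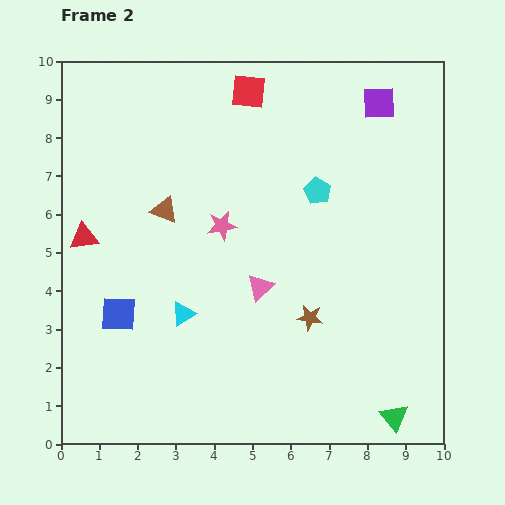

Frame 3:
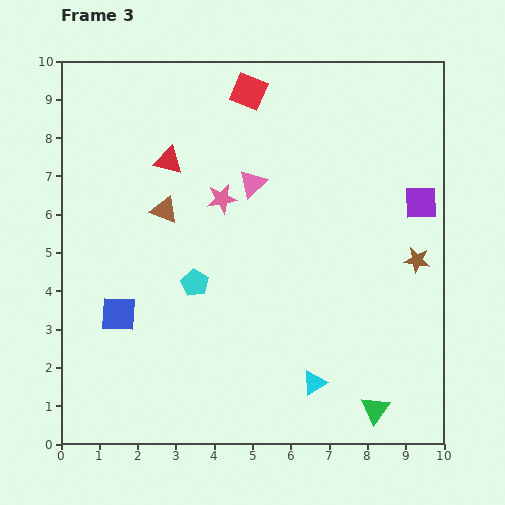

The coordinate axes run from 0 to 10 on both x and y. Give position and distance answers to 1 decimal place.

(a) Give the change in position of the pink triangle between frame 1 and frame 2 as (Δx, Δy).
(-0.2, 2.8)

The pink triangle was at (5.4, 1.3) in frame 1 and (5.2, 4.1) in frame 2.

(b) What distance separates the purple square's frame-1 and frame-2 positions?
2.8

The purple square moved from (7.2, 6.3) to (8.3, 8.9), a distance of √(1.1² + 2.6²) ≈ 2.8.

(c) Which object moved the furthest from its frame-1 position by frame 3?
the brown star

(moved 6.3; next 5.5)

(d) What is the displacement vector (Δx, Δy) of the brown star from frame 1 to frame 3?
(5.5, 3.1)

The brown star was at (3.8, 1.7) in frame 1 and (9.3, 4.8) in frame 3.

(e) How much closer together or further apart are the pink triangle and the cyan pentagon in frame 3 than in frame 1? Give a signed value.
-4.9

Distance in frame 1: 7.9. Distance in frame 3: 3.0.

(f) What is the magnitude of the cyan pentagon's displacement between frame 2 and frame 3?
4.0

The cyan pentagon moved from (6.7, 6.6) to (3.5, 4.2), a distance of √(3.2² + 2.4²) ≈ 4.0.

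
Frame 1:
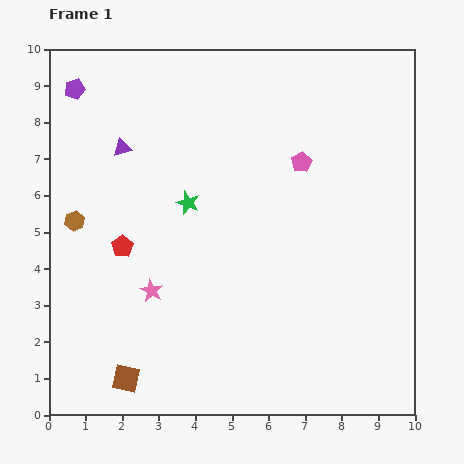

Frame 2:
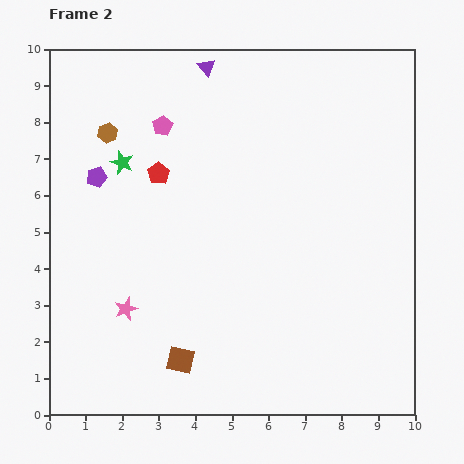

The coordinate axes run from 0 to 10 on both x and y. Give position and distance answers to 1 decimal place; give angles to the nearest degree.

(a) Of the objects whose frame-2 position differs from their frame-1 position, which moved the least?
the pink star

(moved 0.9)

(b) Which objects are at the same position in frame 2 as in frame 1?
none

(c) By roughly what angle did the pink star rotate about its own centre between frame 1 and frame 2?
23° clockwise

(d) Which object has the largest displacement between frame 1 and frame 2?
the pink pentagon

(moved 3.9; next 3.2)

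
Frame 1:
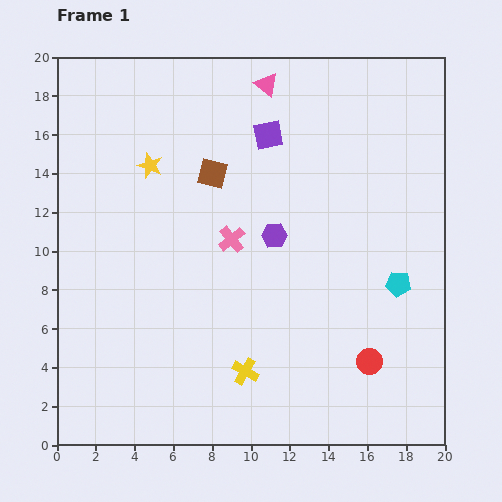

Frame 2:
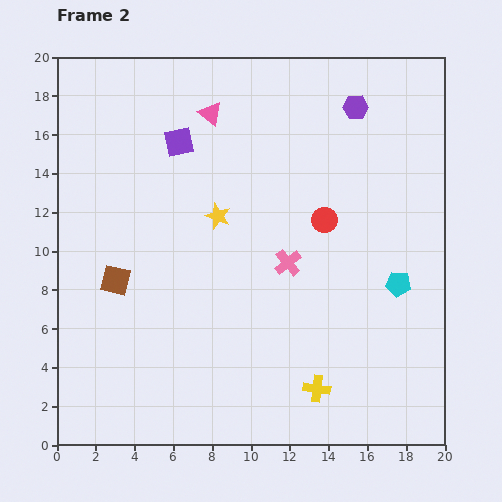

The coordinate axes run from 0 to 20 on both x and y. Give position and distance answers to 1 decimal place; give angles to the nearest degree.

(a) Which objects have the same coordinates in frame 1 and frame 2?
the cyan pentagon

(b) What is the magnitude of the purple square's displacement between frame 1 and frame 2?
4.6

The purple square moved from (10.9, 16.0) to (6.3, 15.6), a distance of √(4.6² + 0.4²) ≈ 4.6.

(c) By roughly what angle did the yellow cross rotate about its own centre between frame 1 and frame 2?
22° counter-clockwise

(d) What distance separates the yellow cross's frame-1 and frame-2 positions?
3.8

The yellow cross moved from (9.7, 3.8) to (13.4, 2.9), a distance of √(3.7² + 0.9²) ≈ 3.8.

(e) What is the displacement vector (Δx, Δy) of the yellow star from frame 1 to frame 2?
(3.5, -2.6)

The yellow star was at (4.8, 14.4) in frame 1 and (8.3, 11.8) in frame 2.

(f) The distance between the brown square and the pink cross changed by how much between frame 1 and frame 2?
+5.4

Distance in frame 1: 3.5. Distance in frame 2: 8.9.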